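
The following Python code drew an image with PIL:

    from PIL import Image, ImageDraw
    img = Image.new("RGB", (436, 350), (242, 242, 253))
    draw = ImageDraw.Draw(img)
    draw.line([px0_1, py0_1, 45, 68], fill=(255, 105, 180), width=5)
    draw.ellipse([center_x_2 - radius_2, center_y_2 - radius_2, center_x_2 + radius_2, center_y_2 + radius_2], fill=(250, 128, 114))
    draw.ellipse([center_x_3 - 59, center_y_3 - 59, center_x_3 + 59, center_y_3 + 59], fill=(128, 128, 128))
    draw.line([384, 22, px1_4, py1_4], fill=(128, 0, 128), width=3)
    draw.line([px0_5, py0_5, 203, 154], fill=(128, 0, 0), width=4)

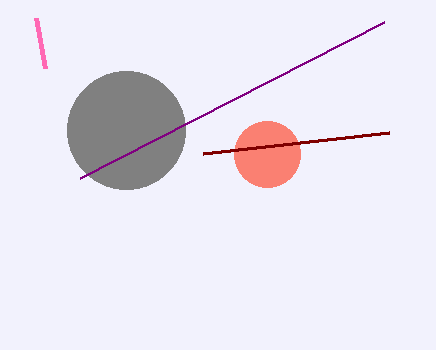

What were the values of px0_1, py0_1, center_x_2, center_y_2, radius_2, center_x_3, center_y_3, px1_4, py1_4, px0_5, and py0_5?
px0_1 = 36, py0_1 = 18, center_x_2 = 267, center_y_2 = 154, radius_2 = 33, center_x_3 = 126, center_y_3 = 130, px1_4 = 80, py1_4 = 178, px0_5 = 389, py0_5 = 133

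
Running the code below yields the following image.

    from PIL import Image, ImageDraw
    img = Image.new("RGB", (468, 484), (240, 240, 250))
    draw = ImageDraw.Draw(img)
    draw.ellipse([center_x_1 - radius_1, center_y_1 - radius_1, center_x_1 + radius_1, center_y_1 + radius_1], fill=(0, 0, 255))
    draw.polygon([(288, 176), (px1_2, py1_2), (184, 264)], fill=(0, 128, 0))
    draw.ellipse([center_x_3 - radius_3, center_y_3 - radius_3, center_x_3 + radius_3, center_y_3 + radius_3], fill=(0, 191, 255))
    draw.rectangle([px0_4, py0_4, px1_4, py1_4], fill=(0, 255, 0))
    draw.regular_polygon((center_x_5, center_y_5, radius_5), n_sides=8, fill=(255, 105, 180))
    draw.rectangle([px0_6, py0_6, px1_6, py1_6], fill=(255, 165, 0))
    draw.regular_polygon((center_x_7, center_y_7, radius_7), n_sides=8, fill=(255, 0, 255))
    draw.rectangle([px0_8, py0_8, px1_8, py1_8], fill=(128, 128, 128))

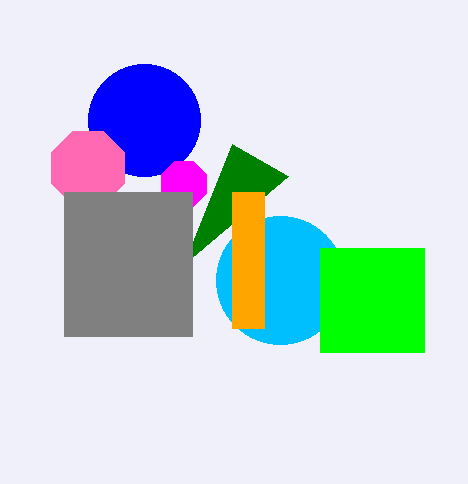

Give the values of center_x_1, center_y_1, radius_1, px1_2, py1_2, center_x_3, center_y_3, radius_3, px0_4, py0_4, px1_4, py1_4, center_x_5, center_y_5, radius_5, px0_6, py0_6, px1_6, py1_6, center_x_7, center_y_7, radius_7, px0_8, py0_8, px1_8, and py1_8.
center_x_1 = 144
center_y_1 = 120
radius_1 = 56
px1_2 = 232
py1_2 = 144
center_x_3 = 280
center_y_3 = 280
radius_3 = 64
px0_4 = 320
py0_4 = 248
px1_4 = 424
py1_4 = 352
center_x_5 = 88
center_y_5 = 168
radius_5 = 40
px0_6 = 232
py0_6 = 192
px1_6 = 264
py1_6 = 328
center_x_7 = 184
center_y_7 = 184
radius_7 = 24
px0_8 = 64
py0_8 = 192
px1_8 = 192
py1_8 = 336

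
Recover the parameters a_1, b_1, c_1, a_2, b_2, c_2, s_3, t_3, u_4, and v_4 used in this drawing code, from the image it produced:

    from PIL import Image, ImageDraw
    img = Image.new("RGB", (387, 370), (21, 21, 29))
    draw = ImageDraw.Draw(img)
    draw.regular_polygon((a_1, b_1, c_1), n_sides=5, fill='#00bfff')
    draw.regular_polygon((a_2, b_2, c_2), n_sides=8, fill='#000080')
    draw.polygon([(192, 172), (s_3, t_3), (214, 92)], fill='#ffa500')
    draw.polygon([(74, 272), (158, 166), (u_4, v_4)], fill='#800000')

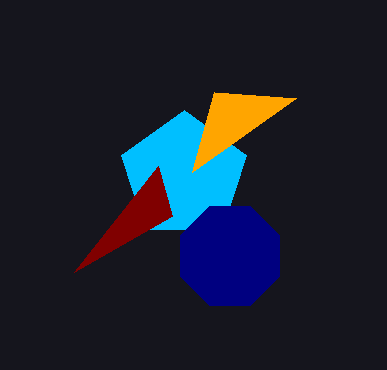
a_1 = 184
b_1 = 176
c_1 = 66
a_2 = 230
b_2 = 256
c_2 = 54
s_3 = 296
t_3 = 98
u_4 = 172
v_4 = 216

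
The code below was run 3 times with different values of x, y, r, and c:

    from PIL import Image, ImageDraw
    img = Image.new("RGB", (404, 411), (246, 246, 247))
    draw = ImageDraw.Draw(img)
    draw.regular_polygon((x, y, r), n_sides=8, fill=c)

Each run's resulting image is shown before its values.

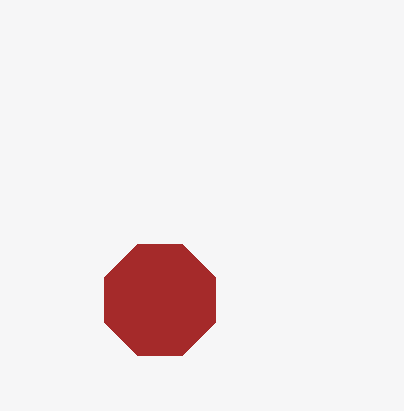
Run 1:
x = 160, y = 300, r = 60, c = 'brown'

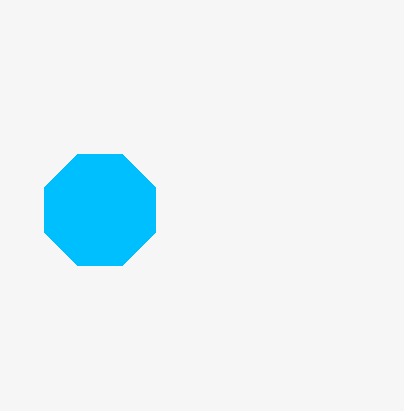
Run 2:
x = 100
y = 210
r = 60
c = 'deepskyblue'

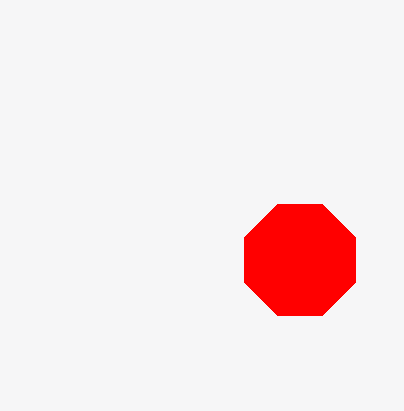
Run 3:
x = 300; y = 260; r = 60; c = 'red'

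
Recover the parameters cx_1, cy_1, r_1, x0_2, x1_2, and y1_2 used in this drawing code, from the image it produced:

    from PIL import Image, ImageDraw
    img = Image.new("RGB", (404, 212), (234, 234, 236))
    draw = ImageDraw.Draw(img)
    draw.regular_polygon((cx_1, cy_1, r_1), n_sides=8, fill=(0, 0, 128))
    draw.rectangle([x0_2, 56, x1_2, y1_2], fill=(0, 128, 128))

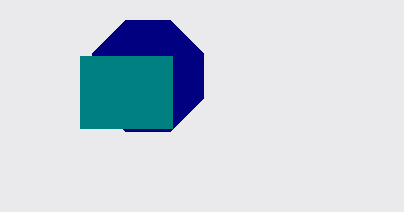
cx_1 = 148, cy_1 = 76, r_1 = 60, x0_2 = 80, x1_2 = 172, y1_2 = 128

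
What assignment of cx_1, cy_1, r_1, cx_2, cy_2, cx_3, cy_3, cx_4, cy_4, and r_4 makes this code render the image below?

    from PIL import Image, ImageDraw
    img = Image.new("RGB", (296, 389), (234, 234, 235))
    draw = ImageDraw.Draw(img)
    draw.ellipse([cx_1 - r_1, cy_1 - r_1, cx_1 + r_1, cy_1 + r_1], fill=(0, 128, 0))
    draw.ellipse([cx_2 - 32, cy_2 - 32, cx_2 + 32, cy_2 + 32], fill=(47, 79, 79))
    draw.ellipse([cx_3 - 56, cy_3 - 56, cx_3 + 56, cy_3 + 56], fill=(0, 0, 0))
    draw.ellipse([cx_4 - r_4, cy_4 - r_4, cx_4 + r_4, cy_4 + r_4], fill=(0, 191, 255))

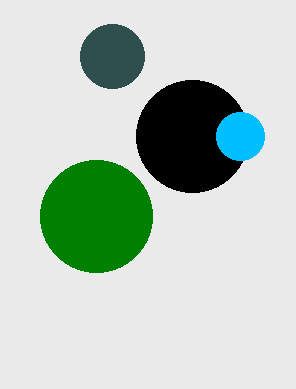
cx_1 = 96; cy_1 = 216; r_1 = 56; cx_2 = 112; cy_2 = 56; cx_3 = 192; cy_3 = 136; cx_4 = 240; cy_4 = 136; r_4 = 24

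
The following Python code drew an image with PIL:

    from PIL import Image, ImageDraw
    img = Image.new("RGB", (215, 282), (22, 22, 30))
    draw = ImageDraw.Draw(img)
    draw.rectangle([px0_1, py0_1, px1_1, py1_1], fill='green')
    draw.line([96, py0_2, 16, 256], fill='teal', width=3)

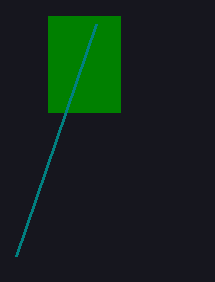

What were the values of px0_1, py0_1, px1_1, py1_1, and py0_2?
px0_1 = 48
py0_1 = 16
px1_1 = 120
py1_1 = 112
py0_2 = 24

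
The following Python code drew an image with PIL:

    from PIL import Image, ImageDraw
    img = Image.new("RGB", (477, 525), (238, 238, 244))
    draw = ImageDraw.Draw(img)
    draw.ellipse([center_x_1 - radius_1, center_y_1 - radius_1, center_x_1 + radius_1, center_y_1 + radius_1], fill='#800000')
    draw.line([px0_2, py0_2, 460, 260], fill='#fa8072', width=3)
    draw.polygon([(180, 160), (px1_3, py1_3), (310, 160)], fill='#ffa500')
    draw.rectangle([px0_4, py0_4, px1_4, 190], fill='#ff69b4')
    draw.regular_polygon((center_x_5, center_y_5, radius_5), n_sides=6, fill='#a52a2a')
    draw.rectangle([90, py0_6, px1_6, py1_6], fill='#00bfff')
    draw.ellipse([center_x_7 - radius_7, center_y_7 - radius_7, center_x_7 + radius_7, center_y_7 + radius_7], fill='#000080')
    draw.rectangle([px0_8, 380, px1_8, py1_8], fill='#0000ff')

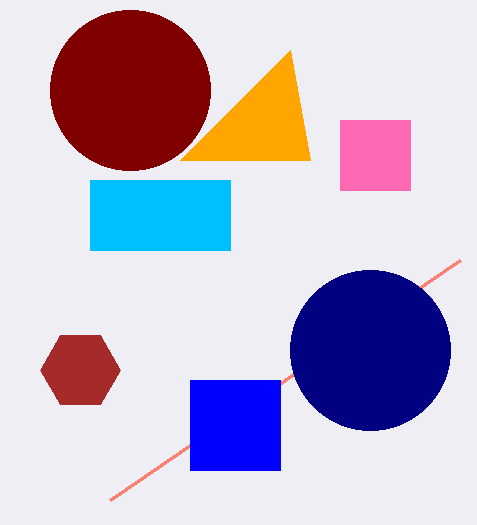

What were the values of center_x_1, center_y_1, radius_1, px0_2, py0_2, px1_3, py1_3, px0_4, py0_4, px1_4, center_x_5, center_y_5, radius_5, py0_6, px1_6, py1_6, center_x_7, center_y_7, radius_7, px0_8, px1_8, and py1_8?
center_x_1 = 130; center_y_1 = 90; radius_1 = 80; px0_2 = 110; py0_2 = 500; px1_3 = 290; py1_3 = 50; px0_4 = 340; py0_4 = 120; px1_4 = 410; center_x_5 = 80; center_y_5 = 370; radius_5 = 40; py0_6 = 180; px1_6 = 230; py1_6 = 250; center_x_7 = 370; center_y_7 = 350; radius_7 = 80; px0_8 = 190; px1_8 = 280; py1_8 = 470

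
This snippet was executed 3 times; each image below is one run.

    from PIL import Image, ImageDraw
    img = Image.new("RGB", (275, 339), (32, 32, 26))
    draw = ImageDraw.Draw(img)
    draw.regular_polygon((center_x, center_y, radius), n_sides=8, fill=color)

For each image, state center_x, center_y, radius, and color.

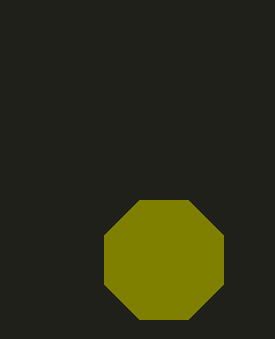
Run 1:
center_x = 164
center_y = 260
radius = 64
color = 'olive'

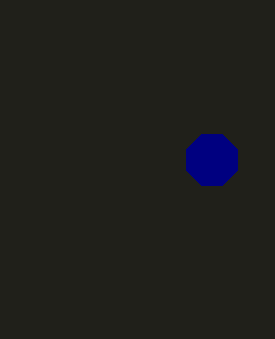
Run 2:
center_x = 212, center_y = 160, radius = 28, color = 'navy'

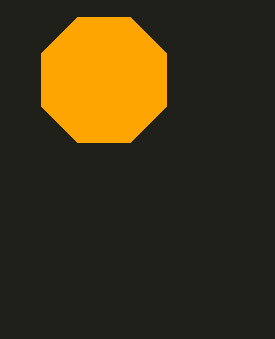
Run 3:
center_x = 104
center_y = 80
radius = 68
color = 'orange'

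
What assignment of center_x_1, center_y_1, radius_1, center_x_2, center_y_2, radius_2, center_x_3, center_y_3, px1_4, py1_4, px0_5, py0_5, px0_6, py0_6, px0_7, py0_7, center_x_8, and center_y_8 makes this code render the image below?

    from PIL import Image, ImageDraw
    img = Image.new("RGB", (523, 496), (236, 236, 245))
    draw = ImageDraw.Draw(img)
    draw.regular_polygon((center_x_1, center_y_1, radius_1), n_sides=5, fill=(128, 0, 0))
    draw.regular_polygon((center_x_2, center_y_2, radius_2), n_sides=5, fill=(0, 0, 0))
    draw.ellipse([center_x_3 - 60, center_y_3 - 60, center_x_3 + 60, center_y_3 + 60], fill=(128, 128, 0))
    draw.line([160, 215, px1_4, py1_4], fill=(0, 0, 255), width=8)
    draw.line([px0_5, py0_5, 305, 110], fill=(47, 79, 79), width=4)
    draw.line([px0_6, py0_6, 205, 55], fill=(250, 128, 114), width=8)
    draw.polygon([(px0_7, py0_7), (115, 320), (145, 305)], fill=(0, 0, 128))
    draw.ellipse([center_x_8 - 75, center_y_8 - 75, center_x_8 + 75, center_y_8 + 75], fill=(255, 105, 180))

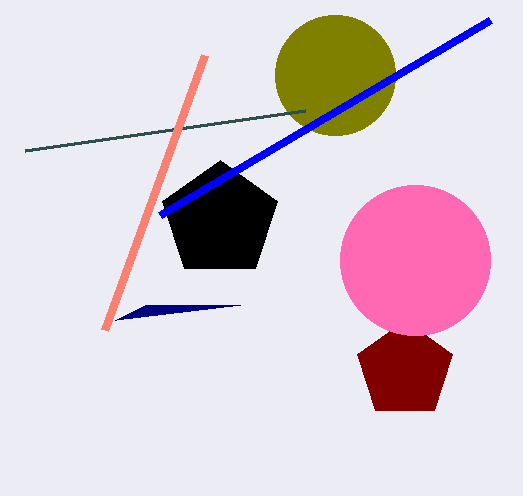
center_x_1 = 405; center_y_1 = 370; radius_1 = 50; center_x_2 = 220; center_y_2 = 220; radius_2 = 60; center_x_3 = 335; center_y_3 = 75; px1_4 = 490; py1_4 = 20; px0_5 = 25; py0_5 = 150; px0_6 = 105; py0_6 = 330; px0_7 = 240; py0_7 = 305; center_x_8 = 415; center_y_8 = 260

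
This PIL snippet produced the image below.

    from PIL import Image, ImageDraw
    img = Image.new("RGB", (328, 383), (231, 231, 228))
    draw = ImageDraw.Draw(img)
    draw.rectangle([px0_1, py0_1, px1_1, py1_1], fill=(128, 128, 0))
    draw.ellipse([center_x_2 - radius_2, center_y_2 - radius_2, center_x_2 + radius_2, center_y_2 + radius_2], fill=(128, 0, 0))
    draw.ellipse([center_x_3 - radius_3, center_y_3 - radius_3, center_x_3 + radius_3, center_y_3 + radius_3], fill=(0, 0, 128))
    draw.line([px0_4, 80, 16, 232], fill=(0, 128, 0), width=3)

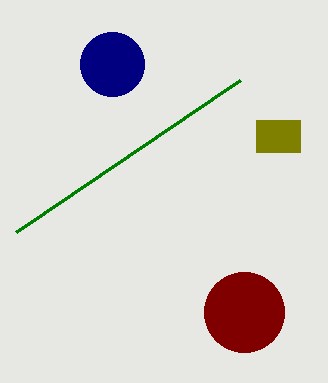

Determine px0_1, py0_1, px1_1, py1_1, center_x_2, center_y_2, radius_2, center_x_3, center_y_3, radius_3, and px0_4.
px0_1 = 256, py0_1 = 120, px1_1 = 300, py1_1 = 152, center_x_2 = 244, center_y_2 = 312, radius_2 = 40, center_x_3 = 112, center_y_3 = 64, radius_3 = 32, px0_4 = 240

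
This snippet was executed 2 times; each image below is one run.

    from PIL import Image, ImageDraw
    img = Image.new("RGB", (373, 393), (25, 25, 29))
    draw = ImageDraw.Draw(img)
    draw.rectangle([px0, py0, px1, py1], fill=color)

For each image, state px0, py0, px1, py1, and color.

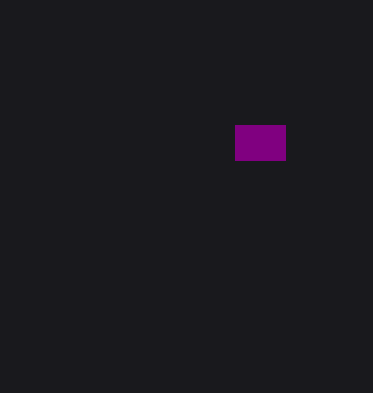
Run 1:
px0 = 235
py0 = 125
px1 = 285
py1 = 160
color = 'purple'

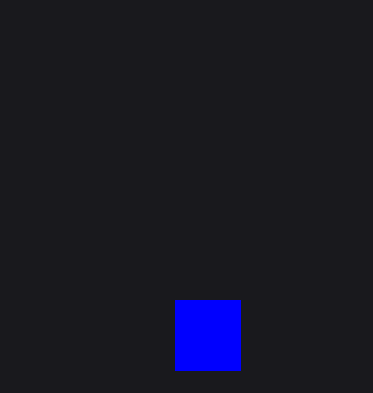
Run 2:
px0 = 175; py0 = 300; px1 = 240; py1 = 370; color = 'blue'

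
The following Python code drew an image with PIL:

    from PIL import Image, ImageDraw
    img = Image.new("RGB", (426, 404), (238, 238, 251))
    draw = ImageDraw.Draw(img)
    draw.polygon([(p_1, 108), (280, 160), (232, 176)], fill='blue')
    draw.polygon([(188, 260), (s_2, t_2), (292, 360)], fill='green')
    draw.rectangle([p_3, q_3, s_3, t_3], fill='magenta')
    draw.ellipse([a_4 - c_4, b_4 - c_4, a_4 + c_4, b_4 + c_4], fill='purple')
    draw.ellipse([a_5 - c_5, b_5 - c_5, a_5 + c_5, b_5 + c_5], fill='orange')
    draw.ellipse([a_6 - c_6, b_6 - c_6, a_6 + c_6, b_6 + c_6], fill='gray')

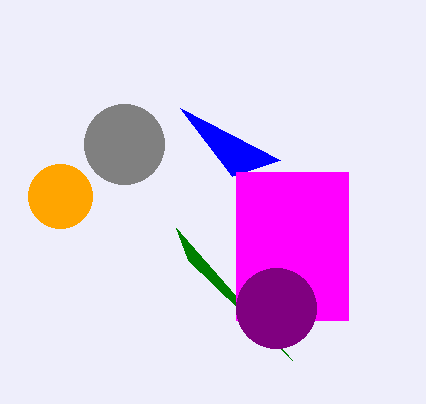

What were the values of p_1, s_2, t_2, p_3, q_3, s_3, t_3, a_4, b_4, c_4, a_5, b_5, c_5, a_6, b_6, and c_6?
p_1 = 180, s_2 = 176, t_2 = 228, p_3 = 236, q_3 = 172, s_3 = 348, t_3 = 320, a_4 = 276, b_4 = 308, c_4 = 40, a_5 = 60, b_5 = 196, c_5 = 32, a_6 = 124, b_6 = 144, c_6 = 40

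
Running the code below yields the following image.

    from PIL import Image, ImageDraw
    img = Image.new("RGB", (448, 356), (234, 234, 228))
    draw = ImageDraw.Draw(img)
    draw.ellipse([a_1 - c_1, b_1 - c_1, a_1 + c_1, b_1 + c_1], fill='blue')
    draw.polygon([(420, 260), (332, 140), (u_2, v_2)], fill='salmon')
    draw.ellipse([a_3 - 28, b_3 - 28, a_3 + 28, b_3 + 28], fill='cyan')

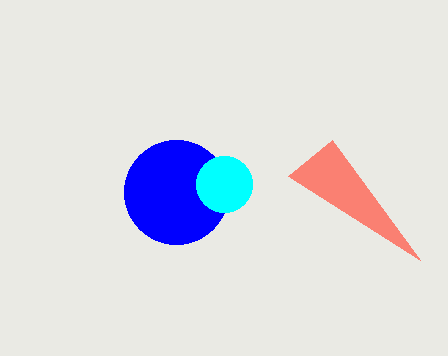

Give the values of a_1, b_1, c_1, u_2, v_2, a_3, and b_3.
a_1 = 176; b_1 = 192; c_1 = 52; u_2 = 288; v_2 = 176; a_3 = 224; b_3 = 184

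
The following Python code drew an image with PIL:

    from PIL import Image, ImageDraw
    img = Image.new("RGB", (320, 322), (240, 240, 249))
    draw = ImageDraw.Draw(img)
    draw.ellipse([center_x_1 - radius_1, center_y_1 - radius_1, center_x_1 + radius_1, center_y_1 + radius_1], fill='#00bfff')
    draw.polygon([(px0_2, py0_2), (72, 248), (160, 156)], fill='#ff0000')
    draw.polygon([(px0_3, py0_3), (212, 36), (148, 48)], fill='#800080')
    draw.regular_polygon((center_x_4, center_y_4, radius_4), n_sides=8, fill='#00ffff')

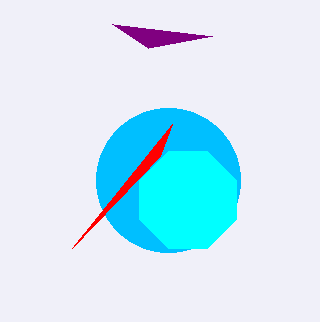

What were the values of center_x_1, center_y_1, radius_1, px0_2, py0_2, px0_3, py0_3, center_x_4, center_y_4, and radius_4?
center_x_1 = 168, center_y_1 = 180, radius_1 = 72, px0_2 = 172, py0_2 = 124, px0_3 = 112, py0_3 = 24, center_x_4 = 188, center_y_4 = 200, radius_4 = 52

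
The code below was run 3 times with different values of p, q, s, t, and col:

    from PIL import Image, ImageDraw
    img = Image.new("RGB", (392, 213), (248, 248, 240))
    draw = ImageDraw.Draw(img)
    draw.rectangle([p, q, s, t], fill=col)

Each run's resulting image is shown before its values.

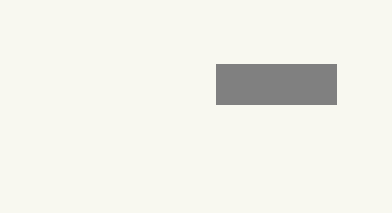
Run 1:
p = 216
q = 64
s = 336
t = 104
col = 'gray'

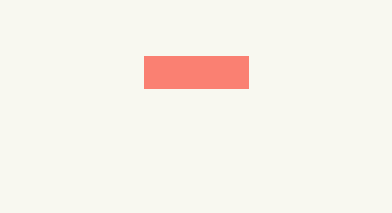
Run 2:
p = 144, q = 56, s = 248, t = 88, col = 'salmon'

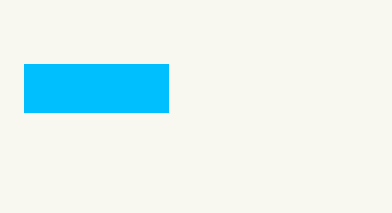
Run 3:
p = 24, q = 64, s = 168, t = 112, col = 'deepskyblue'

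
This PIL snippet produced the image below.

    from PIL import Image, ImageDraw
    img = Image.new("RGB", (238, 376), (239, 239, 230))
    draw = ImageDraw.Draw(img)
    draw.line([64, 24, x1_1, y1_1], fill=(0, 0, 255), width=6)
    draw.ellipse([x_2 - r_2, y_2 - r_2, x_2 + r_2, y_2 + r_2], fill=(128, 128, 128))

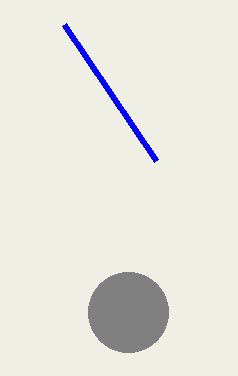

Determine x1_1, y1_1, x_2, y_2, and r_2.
x1_1 = 156, y1_1 = 160, x_2 = 128, y_2 = 312, r_2 = 40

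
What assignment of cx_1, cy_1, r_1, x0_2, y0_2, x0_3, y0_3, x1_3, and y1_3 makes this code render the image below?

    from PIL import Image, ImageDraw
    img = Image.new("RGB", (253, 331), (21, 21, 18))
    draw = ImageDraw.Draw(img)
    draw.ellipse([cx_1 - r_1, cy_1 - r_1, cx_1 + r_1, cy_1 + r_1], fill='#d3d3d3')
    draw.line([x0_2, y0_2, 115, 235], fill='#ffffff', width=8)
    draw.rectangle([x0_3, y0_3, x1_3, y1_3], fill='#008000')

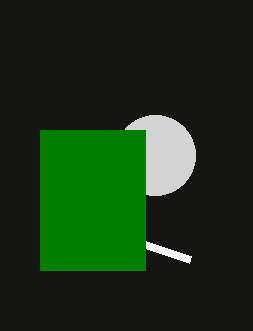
cx_1 = 155, cy_1 = 155, r_1 = 40, x0_2 = 190, y0_2 = 260, x0_3 = 40, y0_3 = 130, x1_3 = 145, y1_3 = 270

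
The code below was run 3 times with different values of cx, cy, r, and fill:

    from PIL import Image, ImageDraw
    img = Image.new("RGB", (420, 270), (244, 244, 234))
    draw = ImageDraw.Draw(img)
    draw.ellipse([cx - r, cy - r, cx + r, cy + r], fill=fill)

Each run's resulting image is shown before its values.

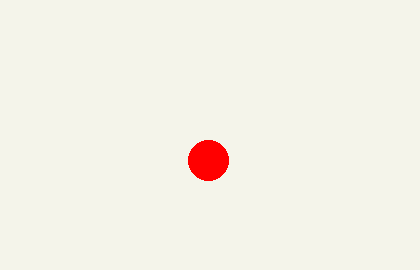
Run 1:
cx = 208; cy = 160; r = 20; fill = 'red'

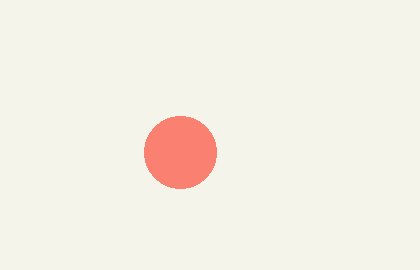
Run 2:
cx = 180, cy = 152, r = 36, fill = 'salmon'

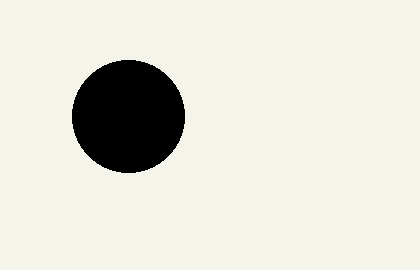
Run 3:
cx = 128, cy = 116, r = 56, fill = 'black'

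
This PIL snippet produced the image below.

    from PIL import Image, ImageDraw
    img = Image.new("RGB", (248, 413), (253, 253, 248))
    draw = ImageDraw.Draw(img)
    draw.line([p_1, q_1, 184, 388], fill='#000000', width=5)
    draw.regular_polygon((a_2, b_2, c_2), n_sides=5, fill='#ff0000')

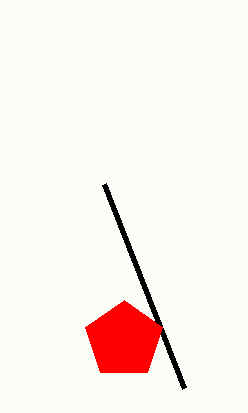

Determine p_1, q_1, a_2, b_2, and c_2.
p_1 = 104, q_1 = 184, a_2 = 124, b_2 = 340, c_2 = 40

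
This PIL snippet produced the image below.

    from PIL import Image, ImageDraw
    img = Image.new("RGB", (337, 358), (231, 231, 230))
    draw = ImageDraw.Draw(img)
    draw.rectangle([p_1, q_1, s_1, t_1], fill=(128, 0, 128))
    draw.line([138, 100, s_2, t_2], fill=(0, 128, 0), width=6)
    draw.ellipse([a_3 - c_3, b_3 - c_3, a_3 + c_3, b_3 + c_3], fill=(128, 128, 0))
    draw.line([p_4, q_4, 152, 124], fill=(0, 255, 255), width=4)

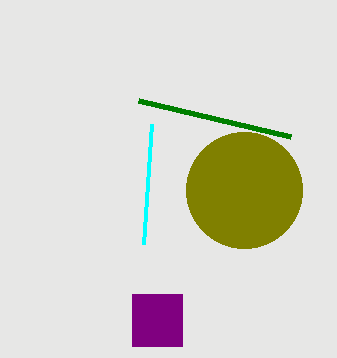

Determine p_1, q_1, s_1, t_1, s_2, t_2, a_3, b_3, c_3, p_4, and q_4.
p_1 = 132, q_1 = 294, s_1 = 182, t_1 = 346, s_2 = 290, t_2 = 136, a_3 = 244, b_3 = 190, c_3 = 58, p_4 = 144, q_4 = 244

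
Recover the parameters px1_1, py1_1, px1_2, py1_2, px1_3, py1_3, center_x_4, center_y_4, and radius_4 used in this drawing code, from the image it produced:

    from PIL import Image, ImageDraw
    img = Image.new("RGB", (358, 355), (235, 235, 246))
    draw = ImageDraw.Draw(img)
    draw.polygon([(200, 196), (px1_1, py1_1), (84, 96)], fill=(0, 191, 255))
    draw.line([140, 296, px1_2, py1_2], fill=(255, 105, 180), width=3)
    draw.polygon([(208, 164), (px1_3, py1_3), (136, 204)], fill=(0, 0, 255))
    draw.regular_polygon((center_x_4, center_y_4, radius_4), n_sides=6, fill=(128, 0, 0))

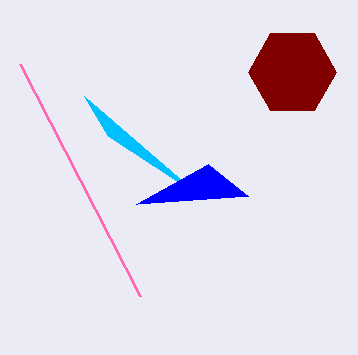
px1_1 = 108
py1_1 = 136
px1_2 = 20
py1_2 = 64
px1_3 = 248
py1_3 = 196
center_x_4 = 292
center_y_4 = 72
radius_4 = 44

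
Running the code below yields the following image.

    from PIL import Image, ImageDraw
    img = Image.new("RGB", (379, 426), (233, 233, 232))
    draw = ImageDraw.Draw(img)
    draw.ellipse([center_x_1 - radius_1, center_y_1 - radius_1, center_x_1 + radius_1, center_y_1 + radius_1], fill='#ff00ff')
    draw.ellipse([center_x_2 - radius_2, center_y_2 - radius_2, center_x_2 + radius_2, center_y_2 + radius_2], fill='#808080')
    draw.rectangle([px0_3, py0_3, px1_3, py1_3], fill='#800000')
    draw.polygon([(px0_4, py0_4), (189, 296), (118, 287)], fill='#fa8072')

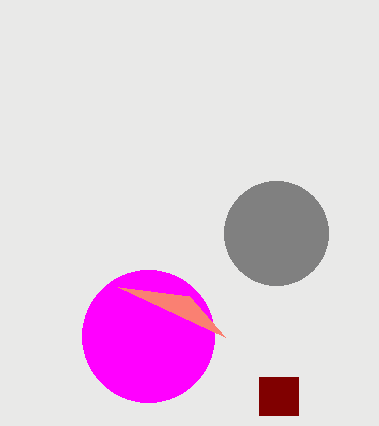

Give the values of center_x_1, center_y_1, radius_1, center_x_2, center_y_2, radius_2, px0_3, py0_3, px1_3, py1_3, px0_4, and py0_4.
center_x_1 = 148, center_y_1 = 336, radius_1 = 66, center_x_2 = 276, center_y_2 = 233, radius_2 = 52, px0_3 = 259, py0_3 = 377, px1_3 = 298, py1_3 = 415, px0_4 = 225, py0_4 = 337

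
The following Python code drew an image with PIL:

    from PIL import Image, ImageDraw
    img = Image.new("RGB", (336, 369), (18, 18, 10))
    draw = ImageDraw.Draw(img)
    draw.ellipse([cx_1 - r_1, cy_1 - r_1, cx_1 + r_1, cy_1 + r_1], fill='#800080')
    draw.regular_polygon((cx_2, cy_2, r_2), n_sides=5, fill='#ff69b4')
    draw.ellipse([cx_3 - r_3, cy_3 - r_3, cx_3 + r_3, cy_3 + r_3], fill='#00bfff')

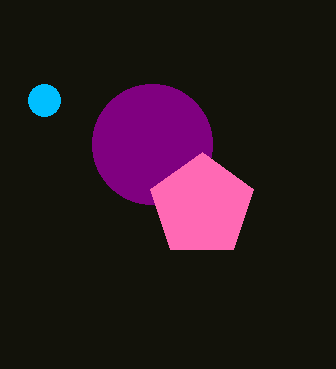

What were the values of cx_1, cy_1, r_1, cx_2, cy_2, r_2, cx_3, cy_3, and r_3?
cx_1 = 152, cy_1 = 144, r_1 = 60, cx_2 = 202, cy_2 = 206, r_2 = 54, cx_3 = 44, cy_3 = 100, r_3 = 16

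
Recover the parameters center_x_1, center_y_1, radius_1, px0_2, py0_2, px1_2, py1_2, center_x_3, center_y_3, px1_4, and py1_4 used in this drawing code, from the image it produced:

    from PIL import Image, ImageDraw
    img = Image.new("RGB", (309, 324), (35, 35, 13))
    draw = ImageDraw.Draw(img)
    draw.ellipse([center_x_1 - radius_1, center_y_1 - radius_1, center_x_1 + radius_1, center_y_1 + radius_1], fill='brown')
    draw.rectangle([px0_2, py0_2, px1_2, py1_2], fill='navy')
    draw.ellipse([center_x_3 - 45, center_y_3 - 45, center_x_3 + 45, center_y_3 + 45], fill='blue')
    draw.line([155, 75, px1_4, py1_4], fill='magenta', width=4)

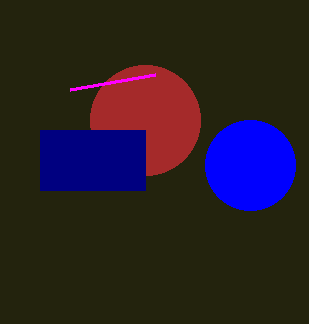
center_x_1 = 145; center_y_1 = 120; radius_1 = 55; px0_2 = 40; py0_2 = 130; px1_2 = 145; py1_2 = 190; center_x_3 = 250; center_y_3 = 165; px1_4 = 70; py1_4 = 90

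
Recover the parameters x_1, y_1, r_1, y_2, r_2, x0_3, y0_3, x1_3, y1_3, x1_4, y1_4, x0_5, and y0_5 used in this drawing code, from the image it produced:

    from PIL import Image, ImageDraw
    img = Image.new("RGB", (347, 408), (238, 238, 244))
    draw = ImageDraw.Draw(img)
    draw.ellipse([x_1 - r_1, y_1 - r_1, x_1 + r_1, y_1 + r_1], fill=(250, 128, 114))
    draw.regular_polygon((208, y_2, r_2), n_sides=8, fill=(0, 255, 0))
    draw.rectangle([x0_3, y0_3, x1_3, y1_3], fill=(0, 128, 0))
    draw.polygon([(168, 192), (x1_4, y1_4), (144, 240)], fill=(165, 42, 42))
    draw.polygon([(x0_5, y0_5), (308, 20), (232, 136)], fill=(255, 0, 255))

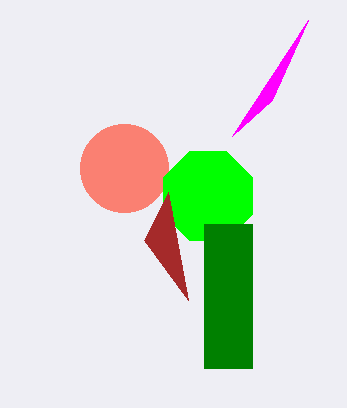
x_1 = 124
y_1 = 168
r_1 = 44
y_2 = 196
r_2 = 48
x0_3 = 204
y0_3 = 224
x1_3 = 252
y1_3 = 368
x1_4 = 188
y1_4 = 300
x0_5 = 272
y0_5 = 100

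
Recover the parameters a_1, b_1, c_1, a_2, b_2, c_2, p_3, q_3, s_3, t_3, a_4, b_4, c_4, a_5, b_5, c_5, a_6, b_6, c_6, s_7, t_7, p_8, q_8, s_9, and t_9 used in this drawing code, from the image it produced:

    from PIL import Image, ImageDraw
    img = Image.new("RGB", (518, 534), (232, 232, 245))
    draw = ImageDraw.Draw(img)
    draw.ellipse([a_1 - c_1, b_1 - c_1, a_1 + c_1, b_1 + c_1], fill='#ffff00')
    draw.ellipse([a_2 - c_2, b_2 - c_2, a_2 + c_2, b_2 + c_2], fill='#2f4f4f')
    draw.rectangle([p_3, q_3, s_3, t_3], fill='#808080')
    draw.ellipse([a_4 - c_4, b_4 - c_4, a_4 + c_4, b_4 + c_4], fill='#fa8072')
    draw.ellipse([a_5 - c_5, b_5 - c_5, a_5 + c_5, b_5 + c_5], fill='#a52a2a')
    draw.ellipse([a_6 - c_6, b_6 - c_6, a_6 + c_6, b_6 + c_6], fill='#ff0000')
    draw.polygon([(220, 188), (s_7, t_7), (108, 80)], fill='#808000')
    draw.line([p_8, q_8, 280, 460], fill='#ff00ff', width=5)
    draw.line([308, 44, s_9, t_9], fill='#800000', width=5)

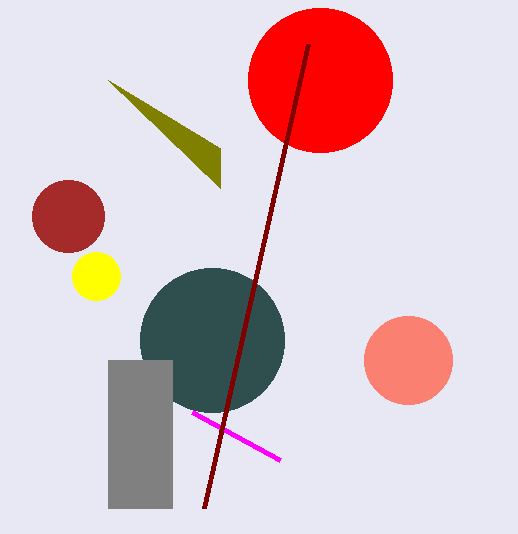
a_1 = 96; b_1 = 276; c_1 = 24; a_2 = 212; b_2 = 340; c_2 = 72; p_3 = 108; q_3 = 360; s_3 = 172; t_3 = 508; a_4 = 408; b_4 = 360; c_4 = 44; a_5 = 68; b_5 = 216; c_5 = 36; a_6 = 320; b_6 = 80; c_6 = 72; s_7 = 220; t_7 = 148; p_8 = 192; q_8 = 412; s_9 = 204; t_9 = 508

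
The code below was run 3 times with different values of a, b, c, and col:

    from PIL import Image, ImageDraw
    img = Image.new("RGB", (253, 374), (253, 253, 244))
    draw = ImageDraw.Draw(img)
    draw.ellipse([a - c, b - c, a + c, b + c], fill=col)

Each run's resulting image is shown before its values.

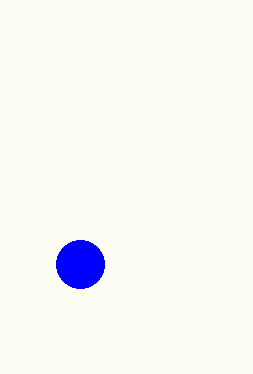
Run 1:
a = 80; b = 264; c = 24; col = 'blue'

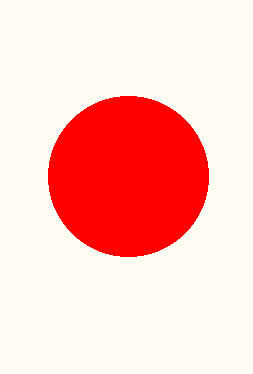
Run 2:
a = 128; b = 176; c = 80; col = 'red'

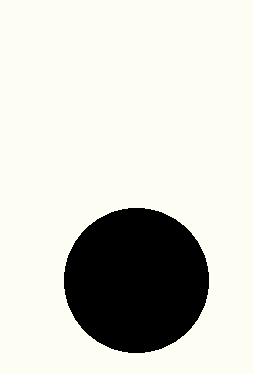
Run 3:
a = 136
b = 280
c = 72
col = 'black'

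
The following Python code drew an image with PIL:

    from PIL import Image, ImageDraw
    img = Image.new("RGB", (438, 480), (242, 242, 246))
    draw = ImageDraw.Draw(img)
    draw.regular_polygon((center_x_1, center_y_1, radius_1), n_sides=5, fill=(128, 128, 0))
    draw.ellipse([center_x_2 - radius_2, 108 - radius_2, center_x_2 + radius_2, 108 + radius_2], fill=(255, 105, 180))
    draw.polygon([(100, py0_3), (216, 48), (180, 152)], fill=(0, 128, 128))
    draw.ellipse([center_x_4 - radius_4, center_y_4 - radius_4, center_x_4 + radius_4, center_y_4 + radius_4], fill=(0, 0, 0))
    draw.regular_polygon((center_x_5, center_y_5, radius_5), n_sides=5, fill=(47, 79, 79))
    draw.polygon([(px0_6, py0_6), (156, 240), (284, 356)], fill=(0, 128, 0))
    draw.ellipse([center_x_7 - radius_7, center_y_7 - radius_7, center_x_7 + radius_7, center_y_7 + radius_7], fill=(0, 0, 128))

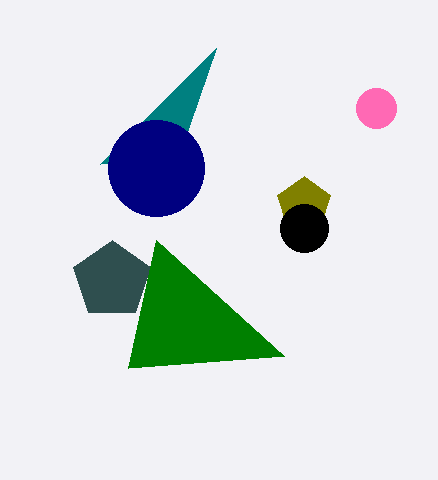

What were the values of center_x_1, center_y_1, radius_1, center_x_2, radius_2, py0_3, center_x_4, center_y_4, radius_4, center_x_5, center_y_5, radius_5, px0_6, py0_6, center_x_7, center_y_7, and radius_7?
center_x_1 = 304; center_y_1 = 204; radius_1 = 28; center_x_2 = 376; radius_2 = 20; py0_3 = 164; center_x_4 = 304; center_y_4 = 228; radius_4 = 24; center_x_5 = 112; center_y_5 = 280; radius_5 = 40; px0_6 = 128; py0_6 = 368; center_x_7 = 156; center_y_7 = 168; radius_7 = 48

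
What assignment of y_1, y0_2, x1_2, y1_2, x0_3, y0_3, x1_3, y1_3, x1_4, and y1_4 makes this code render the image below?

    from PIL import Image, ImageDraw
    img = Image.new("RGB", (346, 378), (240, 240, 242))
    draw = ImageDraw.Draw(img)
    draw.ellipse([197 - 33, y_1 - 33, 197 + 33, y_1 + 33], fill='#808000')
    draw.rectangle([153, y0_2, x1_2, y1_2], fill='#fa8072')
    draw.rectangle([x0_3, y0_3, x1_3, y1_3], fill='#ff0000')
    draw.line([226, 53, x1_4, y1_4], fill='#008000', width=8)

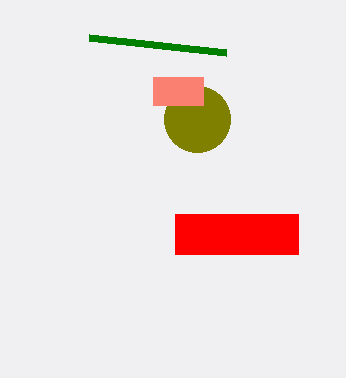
y_1 = 119; y0_2 = 77; x1_2 = 203; y1_2 = 105; x0_3 = 175; y0_3 = 214; x1_3 = 298; y1_3 = 254; x1_4 = 89; y1_4 = 38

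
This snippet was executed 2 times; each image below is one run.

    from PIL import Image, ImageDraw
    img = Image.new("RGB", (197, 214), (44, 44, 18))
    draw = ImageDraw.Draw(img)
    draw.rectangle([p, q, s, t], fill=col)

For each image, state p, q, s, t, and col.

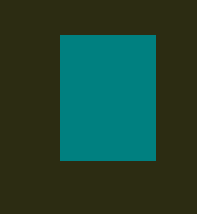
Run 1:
p = 60; q = 35; s = 155; t = 160; col = 'teal'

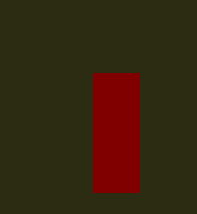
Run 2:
p = 93, q = 73, s = 139, t = 192, col = 'maroon'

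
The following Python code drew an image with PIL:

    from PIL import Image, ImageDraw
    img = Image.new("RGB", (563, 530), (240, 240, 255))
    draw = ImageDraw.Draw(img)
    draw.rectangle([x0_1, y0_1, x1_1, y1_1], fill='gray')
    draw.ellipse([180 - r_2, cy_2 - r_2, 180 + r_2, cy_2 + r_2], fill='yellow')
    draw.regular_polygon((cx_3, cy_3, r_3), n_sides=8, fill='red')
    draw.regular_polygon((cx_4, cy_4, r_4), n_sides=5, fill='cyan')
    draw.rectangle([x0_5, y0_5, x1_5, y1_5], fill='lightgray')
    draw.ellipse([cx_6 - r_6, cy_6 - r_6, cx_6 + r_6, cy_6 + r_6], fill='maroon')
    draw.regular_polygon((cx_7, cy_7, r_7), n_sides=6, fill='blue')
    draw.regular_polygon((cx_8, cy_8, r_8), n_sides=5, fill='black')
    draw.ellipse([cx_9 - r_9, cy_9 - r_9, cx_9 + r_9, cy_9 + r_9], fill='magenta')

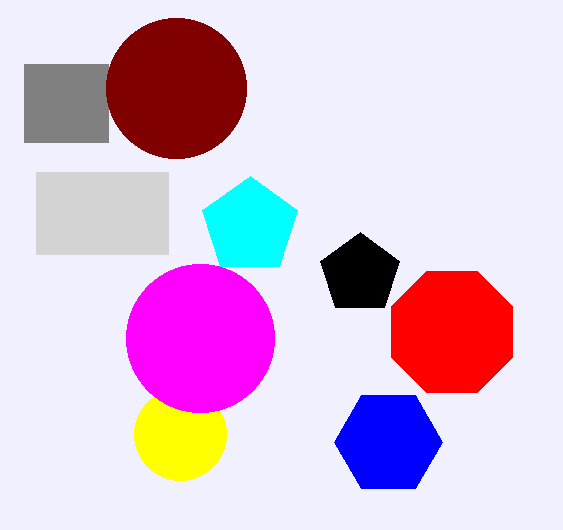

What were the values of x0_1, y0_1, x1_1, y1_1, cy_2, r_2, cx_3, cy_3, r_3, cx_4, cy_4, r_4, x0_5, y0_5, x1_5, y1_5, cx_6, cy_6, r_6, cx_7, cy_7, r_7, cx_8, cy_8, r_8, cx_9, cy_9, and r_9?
x0_1 = 24
y0_1 = 64
x1_1 = 108
y1_1 = 142
cy_2 = 434
r_2 = 46
cx_3 = 452
cy_3 = 332
r_3 = 66
cx_4 = 250
cy_4 = 226
r_4 = 50
x0_5 = 36
y0_5 = 172
x1_5 = 168
y1_5 = 254
cx_6 = 176
cy_6 = 88
r_6 = 70
cx_7 = 388
cy_7 = 442
r_7 = 54
cx_8 = 360
cy_8 = 274
r_8 = 42
cx_9 = 200
cy_9 = 338
r_9 = 74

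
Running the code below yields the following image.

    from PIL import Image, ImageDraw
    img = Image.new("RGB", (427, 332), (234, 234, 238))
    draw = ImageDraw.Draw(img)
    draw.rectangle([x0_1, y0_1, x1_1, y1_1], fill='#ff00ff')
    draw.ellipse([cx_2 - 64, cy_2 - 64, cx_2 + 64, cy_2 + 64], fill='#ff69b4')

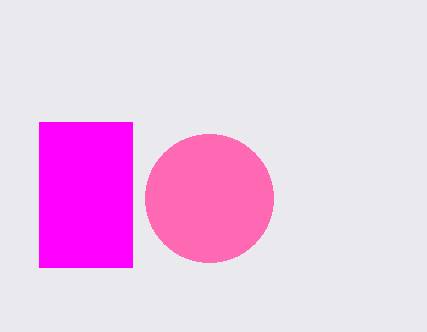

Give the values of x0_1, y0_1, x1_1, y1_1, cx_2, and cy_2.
x0_1 = 39; y0_1 = 122; x1_1 = 132; y1_1 = 267; cx_2 = 209; cy_2 = 198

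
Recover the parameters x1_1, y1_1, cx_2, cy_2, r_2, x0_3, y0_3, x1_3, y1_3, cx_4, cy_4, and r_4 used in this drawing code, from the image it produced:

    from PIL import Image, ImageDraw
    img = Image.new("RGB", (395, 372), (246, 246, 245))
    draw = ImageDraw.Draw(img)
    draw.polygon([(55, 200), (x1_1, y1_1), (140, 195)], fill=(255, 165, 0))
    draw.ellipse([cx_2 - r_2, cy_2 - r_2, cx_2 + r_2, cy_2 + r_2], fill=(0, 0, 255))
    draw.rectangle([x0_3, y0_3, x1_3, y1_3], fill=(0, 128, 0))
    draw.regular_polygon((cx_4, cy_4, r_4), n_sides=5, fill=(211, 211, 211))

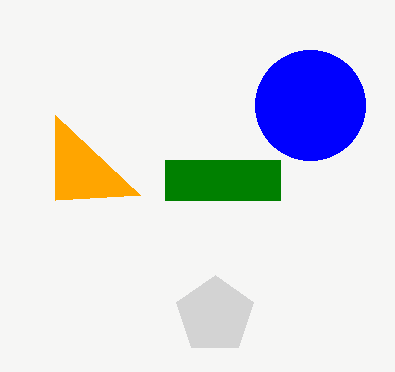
x1_1 = 55; y1_1 = 115; cx_2 = 310; cy_2 = 105; r_2 = 55; x0_3 = 165; y0_3 = 160; x1_3 = 280; y1_3 = 200; cx_4 = 215; cy_4 = 315; r_4 = 40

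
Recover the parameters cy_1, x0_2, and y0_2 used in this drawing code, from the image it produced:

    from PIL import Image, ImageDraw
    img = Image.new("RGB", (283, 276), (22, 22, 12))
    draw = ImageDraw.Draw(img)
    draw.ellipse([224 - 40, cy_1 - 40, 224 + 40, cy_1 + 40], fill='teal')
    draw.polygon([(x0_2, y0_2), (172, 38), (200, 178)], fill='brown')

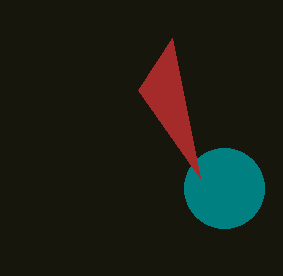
cy_1 = 188, x0_2 = 138, y0_2 = 90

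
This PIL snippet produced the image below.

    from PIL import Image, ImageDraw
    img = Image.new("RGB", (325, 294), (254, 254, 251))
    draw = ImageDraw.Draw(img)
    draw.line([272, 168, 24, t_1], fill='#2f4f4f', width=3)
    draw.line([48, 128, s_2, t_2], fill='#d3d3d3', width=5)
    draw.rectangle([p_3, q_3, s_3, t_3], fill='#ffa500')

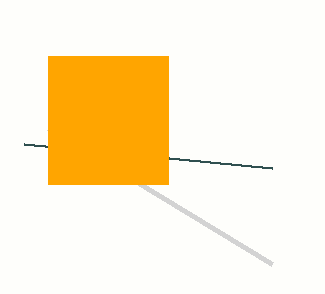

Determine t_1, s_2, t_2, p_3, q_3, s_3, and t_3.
t_1 = 144; s_2 = 272; t_2 = 264; p_3 = 48; q_3 = 56; s_3 = 168; t_3 = 184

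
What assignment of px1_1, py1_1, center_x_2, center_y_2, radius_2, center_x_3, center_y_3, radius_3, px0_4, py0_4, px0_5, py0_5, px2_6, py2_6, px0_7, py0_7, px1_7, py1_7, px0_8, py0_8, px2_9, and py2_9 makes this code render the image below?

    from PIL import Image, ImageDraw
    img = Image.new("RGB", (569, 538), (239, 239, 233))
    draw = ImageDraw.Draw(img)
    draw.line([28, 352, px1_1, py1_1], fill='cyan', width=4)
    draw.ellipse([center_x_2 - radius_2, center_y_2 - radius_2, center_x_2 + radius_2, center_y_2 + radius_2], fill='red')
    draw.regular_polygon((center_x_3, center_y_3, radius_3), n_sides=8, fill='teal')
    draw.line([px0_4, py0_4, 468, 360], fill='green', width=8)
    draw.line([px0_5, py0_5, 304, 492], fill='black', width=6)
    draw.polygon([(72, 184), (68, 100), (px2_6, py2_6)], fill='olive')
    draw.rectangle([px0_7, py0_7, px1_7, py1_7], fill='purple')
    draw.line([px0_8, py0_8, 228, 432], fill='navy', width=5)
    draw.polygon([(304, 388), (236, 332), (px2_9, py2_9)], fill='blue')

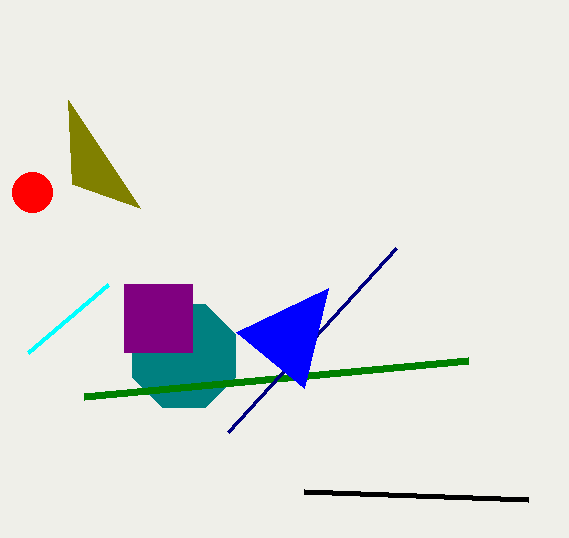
px1_1 = 108, py1_1 = 284, center_x_2 = 32, center_y_2 = 192, radius_2 = 20, center_x_3 = 184, center_y_3 = 356, radius_3 = 56, px0_4 = 84, py0_4 = 396, px0_5 = 528, py0_5 = 500, px2_6 = 140, py2_6 = 208, px0_7 = 124, py0_7 = 284, px1_7 = 192, py1_7 = 352, px0_8 = 396, py0_8 = 248, px2_9 = 328, py2_9 = 288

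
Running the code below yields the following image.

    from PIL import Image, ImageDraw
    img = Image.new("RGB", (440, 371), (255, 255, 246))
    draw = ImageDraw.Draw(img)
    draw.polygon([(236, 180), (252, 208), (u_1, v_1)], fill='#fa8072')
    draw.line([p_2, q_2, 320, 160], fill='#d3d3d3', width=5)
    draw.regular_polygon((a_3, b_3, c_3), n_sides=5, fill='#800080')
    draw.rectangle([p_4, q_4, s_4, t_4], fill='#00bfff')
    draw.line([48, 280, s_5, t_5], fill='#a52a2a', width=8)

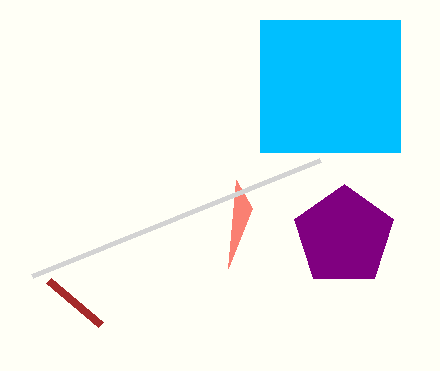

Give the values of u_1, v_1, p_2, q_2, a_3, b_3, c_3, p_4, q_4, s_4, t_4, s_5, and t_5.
u_1 = 228
v_1 = 268
p_2 = 32
q_2 = 276
a_3 = 344
b_3 = 236
c_3 = 52
p_4 = 260
q_4 = 20
s_4 = 400
t_4 = 152
s_5 = 100
t_5 = 324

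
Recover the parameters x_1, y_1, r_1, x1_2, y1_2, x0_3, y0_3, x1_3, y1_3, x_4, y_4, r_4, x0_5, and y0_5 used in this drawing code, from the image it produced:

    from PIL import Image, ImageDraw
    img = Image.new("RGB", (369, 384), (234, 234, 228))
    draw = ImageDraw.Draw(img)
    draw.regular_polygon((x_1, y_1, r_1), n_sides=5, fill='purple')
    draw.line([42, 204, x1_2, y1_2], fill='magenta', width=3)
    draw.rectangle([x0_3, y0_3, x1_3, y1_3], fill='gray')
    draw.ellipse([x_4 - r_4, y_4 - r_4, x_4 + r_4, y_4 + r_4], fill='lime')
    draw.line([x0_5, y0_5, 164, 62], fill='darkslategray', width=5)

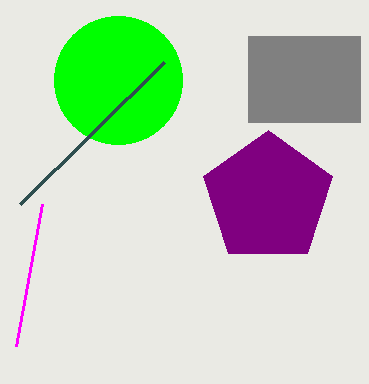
x_1 = 268; y_1 = 198; r_1 = 68; x1_2 = 16; y1_2 = 346; x0_3 = 248; y0_3 = 36; x1_3 = 360; y1_3 = 122; x_4 = 118; y_4 = 80; r_4 = 64; x0_5 = 20; y0_5 = 204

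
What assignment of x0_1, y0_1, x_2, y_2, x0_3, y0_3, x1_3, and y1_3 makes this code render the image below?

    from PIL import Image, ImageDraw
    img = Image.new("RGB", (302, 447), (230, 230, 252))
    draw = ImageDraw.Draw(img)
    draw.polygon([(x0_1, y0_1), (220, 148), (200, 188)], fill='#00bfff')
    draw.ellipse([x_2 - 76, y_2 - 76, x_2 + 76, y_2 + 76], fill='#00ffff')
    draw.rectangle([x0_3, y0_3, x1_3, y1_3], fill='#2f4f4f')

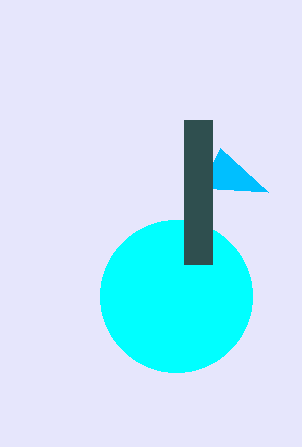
x0_1 = 268
y0_1 = 192
x_2 = 176
y_2 = 296
x0_3 = 184
y0_3 = 120
x1_3 = 212
y1_3 = 264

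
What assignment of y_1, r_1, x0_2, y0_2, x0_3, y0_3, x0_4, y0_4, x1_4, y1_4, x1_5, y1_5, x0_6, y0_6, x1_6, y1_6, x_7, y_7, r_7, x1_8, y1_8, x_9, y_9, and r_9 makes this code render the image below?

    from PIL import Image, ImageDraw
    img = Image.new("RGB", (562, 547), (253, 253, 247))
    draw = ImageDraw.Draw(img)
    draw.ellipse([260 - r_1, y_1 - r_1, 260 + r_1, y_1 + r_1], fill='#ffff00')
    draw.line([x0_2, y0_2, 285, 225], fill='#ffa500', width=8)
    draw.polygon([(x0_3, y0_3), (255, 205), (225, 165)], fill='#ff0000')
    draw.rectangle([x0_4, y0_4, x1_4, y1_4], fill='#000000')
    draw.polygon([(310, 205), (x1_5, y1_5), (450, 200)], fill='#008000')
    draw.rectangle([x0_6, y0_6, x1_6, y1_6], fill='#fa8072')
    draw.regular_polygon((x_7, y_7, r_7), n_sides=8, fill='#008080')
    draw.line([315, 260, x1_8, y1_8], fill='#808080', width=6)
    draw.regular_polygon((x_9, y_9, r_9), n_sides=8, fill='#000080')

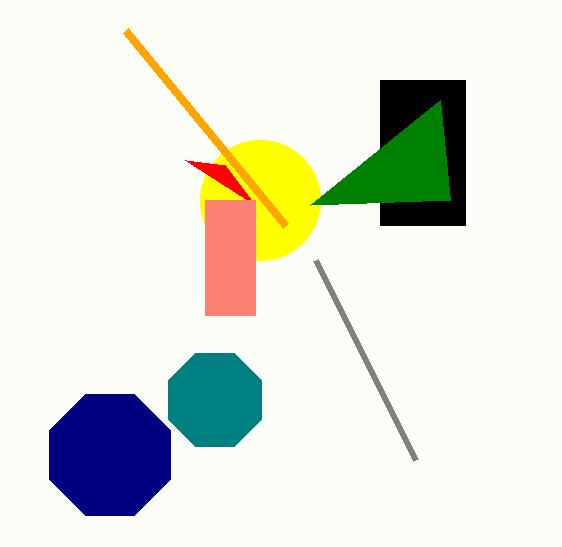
y_1 = 200
r_1 = 60
x0_2 = 125
y0_2 = 30
x0_3 = 185
y0_3 = 160
x0_4 = 380
y0_4 = 80
x1_4 = 465
y1_4 = 225
x1_5 = 440
y1_5 = 100
x0_6 = 205
y0_6 = 200
x1_6 = 255
y1_6 = 315
x_7 = 215
y_7 = 400
r_7 = 50
x1_8 = 415
y1_8 = 460
x_9 = 110
y_9 = 455
r_9 = 65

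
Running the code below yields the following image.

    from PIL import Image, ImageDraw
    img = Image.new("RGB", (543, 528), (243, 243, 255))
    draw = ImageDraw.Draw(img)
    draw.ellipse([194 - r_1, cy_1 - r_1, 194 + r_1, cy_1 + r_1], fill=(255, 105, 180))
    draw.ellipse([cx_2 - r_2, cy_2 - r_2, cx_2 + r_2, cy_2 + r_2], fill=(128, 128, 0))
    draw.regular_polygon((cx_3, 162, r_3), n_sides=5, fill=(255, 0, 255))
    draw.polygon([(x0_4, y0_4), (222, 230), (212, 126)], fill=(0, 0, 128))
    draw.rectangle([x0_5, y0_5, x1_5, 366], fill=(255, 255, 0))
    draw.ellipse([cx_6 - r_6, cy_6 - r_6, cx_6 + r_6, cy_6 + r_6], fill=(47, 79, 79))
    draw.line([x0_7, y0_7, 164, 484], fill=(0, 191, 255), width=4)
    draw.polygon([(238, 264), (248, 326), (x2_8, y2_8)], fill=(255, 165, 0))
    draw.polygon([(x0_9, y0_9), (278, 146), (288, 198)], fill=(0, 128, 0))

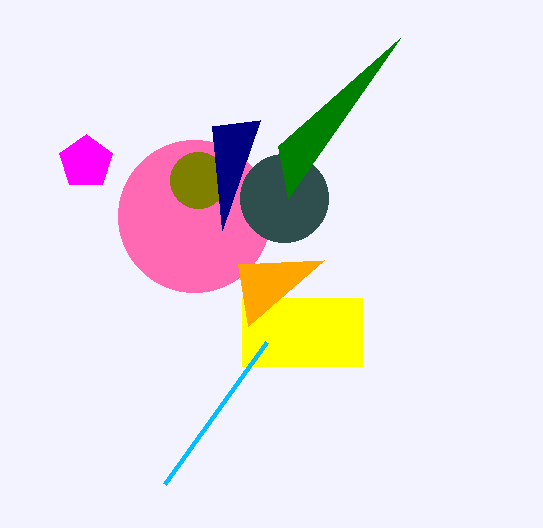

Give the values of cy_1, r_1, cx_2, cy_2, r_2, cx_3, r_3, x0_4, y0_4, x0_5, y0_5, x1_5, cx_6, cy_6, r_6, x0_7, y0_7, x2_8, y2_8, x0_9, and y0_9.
cy_1 = 216
r_1 = 76
cx_2 = 198
cy_2 = 180
r_2 = 28
cx_3 = 86
r_3 = 28
x0_4 = 260
y0_4 = 120
x0_5 = 242
y0_5 = 298
x1_5 = 362
cx_6 = 284
cy_6 = 198
r_6 = 44
x0_7 = 266
y0_7 = 342
x2_8 = 324
y2_8 = 260
x0_9 = 400
y0_9 = 38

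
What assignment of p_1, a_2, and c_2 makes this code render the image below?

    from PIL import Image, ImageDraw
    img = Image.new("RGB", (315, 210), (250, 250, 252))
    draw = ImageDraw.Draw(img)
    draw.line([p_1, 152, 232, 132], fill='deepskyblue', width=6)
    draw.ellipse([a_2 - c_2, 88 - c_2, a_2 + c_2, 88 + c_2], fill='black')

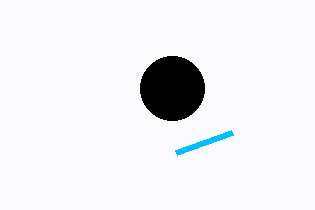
p_1 = 176, a_2 = 172, c_2 = 32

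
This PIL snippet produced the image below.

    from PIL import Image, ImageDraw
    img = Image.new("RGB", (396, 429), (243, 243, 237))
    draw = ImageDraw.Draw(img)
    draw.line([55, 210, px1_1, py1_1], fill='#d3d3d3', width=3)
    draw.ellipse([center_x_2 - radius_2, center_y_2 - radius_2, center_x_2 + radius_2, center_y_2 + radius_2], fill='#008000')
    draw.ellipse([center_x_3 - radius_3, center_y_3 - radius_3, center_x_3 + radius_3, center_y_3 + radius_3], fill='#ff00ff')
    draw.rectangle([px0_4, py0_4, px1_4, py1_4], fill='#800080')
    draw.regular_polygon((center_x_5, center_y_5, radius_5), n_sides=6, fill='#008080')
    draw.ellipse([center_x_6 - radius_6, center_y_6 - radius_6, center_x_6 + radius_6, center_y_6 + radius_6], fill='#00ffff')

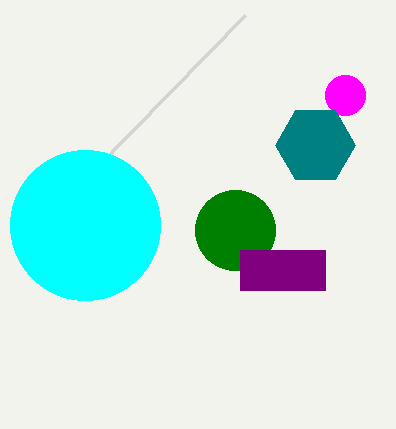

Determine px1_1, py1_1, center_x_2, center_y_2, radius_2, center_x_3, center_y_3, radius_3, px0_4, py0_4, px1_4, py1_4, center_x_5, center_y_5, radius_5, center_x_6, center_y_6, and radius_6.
px1_1 = 245; py1_1 = 15; center_x_2 = 235; center_y_2 = 230; radius_2 = 40; center_x_3 = 345; center_y_3 = 95; radius_3 = 20; px0_4 = 240; py0_4 = 250; px1_4 = 325; py1_4 = 290; center_x_5 = 315; center_y_5 = 145; radius_5 = 40; center_x_6 = 85; center_y_6 = 225; radius_6 = 75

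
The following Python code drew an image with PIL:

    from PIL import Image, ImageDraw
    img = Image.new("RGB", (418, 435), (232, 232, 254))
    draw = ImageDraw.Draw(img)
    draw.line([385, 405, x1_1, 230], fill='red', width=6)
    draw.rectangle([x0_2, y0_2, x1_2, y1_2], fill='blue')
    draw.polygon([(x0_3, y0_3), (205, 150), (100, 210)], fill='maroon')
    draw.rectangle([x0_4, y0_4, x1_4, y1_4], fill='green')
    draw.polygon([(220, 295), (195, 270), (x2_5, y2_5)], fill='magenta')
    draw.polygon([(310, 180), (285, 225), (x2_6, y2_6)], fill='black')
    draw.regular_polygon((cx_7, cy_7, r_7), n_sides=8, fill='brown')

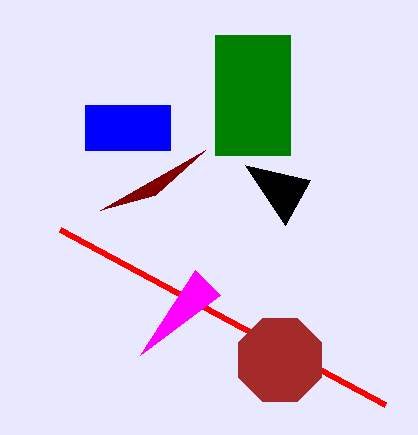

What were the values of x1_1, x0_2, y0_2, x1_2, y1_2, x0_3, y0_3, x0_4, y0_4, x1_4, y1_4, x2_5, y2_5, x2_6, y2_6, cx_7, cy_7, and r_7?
x1_1 = 60; x0_2 = 85; y0_2 = 105; x1_2 = 170; y1_2 = 150; x0_3 = 155; y0_3 = 195; x0_4 = 215; y0_4 = 35; x1_4 = 290; y1_4 = 155; x2_5 = 140; y2_5 = 355; x2_6 = 245; y2_6 = 165; cx_7 = 280; cy_7 = 360; r_7 = 45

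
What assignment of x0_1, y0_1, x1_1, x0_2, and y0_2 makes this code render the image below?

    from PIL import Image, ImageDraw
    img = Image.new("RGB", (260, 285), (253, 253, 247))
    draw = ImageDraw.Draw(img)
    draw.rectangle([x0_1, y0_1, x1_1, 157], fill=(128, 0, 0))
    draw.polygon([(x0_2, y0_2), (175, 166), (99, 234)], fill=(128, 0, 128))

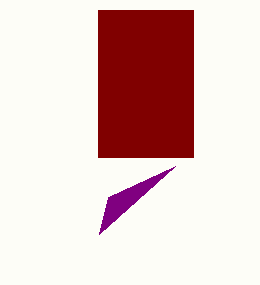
x0_1 = 98; y0_1 = 10; x1_1 = 193; x0_2 = 108; y0_2 = 197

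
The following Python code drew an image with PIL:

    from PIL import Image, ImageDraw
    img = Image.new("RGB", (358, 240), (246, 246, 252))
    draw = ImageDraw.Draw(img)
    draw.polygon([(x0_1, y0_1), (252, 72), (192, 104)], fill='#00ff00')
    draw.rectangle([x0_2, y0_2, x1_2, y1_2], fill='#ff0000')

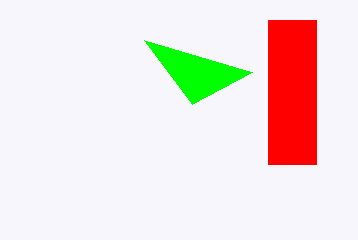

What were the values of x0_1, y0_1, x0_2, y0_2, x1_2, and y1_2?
x0_1 = 144
y0_1 = 40
x0_2 = 268
y0_2 = 20
x1_2 = 316
y1_2 = 164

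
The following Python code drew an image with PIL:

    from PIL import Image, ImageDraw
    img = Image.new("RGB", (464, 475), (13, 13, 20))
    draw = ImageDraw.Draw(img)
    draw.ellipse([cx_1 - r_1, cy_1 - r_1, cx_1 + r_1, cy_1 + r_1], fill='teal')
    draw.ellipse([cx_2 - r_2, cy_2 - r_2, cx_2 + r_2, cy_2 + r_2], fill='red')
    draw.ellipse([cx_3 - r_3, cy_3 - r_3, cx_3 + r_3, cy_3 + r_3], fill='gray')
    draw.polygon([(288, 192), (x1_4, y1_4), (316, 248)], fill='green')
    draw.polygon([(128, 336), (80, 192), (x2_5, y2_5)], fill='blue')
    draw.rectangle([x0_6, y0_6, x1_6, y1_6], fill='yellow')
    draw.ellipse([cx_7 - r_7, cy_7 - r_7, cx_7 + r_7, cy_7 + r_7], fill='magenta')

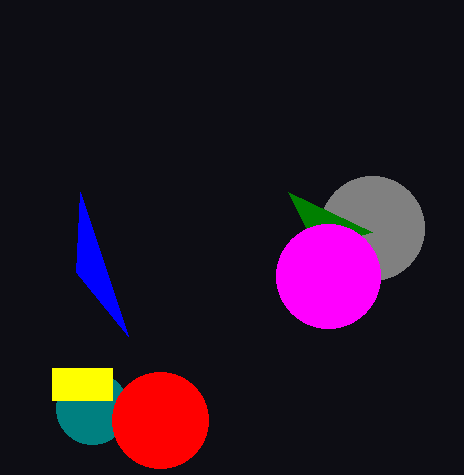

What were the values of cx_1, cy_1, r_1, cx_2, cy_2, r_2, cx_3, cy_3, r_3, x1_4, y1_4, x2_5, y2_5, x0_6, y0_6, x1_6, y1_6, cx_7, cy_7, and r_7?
cx_1 = 92, cy_1 = 408, r_1 = 36, cx_2 = 160, cy_2 = 420, r_2 = 48, cx_3 = 372, cy_3 = 228, r_3 = 52, x1_4 = 372, y1_4 = 232, x2_5 = 76, y2_5 = 272, x0_6 = 52, y0_6 = 368, x1_6 = 112, y1_6 = 400, cx_7 = 328, cy_7 = 276, r_7 = 52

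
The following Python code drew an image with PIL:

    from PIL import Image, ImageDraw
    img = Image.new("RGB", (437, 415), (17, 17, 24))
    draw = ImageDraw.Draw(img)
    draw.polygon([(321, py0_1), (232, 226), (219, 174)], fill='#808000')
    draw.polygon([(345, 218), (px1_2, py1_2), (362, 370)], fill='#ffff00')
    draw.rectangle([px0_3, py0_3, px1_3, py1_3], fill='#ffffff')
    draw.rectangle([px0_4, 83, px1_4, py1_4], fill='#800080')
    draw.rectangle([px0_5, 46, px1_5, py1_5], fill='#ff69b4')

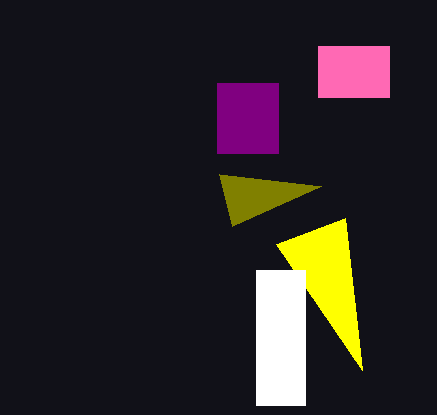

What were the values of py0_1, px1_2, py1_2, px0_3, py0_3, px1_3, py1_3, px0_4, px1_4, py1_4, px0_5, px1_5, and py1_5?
py0_1 = 186; px1_2 = 276; py1_2 = 244; px0_3 = 256; py0_3 = 270; px1_3 = 305; py1_3 = 405; px0_4 = 217; px1_4 = 278; py1_4 = 153; px0_5 = 318; px1_5 = 389; py1_5 = 97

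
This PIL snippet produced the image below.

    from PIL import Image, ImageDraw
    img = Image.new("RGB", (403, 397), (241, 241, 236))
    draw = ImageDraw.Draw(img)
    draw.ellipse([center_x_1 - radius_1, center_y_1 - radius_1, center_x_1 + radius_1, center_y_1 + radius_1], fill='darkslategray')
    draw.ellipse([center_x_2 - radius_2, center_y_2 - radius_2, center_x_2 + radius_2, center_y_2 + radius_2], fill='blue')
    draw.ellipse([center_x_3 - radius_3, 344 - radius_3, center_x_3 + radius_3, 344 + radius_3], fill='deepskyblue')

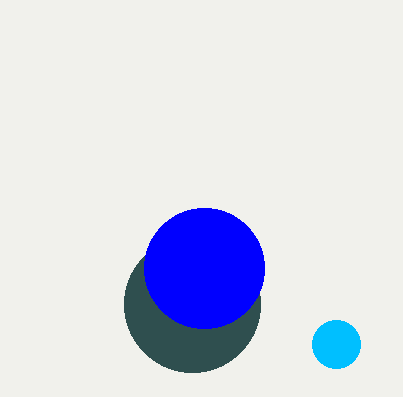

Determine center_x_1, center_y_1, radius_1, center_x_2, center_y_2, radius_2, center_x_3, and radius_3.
center_x_1 = 192, center_y_1 = 304, radius_1 = 68, center_x_2 = 204, center_y_2 = 268, radius_2 = 60, center_x_3 = 336, radius_3 = 24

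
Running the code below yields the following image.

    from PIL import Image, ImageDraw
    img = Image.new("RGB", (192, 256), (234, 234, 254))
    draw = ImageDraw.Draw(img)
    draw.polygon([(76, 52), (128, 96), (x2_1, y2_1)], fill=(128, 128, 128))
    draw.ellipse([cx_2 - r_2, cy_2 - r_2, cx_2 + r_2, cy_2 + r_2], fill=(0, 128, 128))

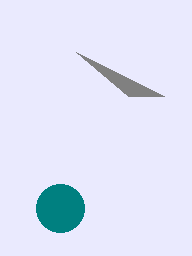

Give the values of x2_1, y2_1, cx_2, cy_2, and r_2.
x2_1 = 164; y2_1 = 96; cx_2 = 60; cy_2 = 208; r_2 = 24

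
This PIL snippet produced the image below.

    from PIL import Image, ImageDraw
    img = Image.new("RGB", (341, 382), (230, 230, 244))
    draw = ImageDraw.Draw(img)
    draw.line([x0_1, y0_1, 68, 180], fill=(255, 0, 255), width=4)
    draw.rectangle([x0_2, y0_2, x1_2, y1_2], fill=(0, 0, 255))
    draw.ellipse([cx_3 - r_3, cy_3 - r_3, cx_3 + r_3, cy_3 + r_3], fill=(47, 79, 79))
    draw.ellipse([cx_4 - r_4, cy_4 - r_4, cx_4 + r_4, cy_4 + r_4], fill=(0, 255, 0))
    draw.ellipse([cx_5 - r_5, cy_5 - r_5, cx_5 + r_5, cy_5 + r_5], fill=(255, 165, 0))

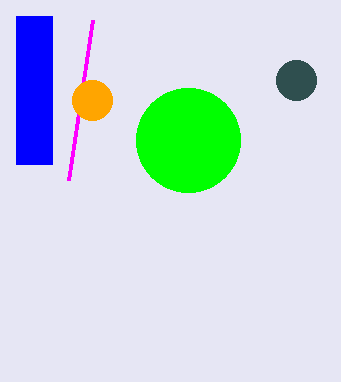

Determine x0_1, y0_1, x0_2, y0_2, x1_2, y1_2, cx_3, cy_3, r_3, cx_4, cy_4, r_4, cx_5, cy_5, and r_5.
x0_1 = 92; y0_1 = 20; x0_2 = 16; y0_2 = 16; x1_2 = 52; y1_2 = 164; cx_3 = 296; cy_3 = 80; r_3 = 20; cx_4 = 188; cy_4 = 140; r_4 = 52; cx_5 = 92; cy_5 = 100; r_5 = 20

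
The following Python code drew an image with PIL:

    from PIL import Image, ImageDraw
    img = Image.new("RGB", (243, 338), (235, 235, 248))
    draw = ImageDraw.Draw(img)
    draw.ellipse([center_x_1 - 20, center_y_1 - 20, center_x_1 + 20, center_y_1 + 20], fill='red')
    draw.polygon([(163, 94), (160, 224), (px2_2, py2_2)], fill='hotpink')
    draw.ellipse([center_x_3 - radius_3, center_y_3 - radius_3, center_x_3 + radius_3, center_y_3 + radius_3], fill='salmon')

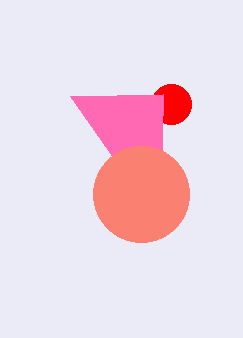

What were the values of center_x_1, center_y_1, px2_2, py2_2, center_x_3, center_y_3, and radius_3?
center_x_1 = 171
center_y_1 = 104
px2_2 = 70
py2_2 = 96
center_x_3 = 141
center_y_3 = 194
radius_3 = 48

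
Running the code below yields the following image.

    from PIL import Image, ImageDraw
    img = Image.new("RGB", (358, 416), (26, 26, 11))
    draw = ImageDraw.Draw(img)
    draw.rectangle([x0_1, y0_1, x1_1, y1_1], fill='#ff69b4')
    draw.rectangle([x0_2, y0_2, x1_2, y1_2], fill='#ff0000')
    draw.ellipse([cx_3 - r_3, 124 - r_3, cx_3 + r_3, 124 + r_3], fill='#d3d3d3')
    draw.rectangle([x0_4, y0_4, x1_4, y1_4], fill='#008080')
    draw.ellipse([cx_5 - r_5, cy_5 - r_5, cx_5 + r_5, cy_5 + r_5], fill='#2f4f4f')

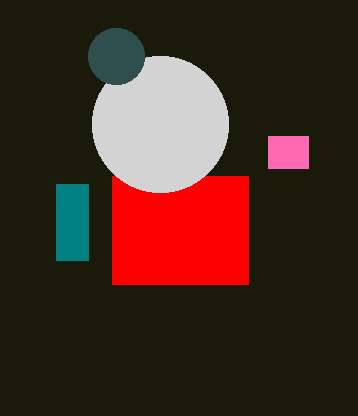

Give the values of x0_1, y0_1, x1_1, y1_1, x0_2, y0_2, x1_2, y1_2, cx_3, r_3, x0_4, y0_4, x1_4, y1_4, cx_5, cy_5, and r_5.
x0_1 = 268, y0_1 = 136, x1_1 = 308, y1_1 = 168, x0_2 = 112, y0_2 = 176, x1_2 = 248, y1_2 = 284, cx_3 = 160, r_3 = 68, x0_4 = 56, y0_4 = 184, x1_4 = 88, y1_4 = 260, cx_5 = 116, cy_5 = 56, r_5 = 28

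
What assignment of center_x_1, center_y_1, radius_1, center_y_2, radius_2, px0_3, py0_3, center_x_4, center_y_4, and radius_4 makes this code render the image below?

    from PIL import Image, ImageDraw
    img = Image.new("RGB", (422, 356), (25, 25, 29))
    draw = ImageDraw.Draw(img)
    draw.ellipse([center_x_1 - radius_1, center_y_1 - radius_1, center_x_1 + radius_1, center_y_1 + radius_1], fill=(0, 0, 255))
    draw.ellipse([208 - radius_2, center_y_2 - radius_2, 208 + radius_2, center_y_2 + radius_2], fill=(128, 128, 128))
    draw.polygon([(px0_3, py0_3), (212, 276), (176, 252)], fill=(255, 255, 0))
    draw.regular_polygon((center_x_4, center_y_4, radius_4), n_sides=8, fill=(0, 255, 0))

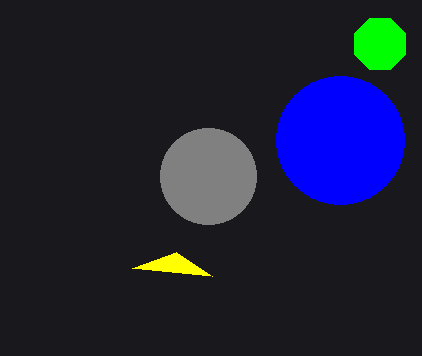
center_x_1 = 340; center_y_1 = 140; radius_1 = 64; center_y_2 = 176; radius_2 = 48; px0_3 = 132; py0_3 = 268; center_x_4 = 380; center_y_4 = 44; radius_4 = 28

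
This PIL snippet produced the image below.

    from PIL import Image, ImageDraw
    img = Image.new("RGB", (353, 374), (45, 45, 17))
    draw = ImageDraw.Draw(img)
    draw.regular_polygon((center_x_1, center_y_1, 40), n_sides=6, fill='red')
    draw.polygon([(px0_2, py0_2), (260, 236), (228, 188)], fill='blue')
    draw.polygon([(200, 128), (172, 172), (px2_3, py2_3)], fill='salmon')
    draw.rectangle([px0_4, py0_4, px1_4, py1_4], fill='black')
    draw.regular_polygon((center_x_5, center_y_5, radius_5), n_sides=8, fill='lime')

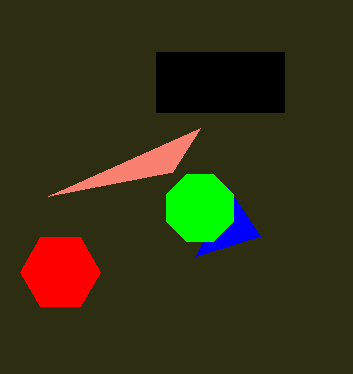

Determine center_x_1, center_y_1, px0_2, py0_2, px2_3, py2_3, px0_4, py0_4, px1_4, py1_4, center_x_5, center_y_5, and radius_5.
center_x_1 = 60; center_y_1 = 272; px0_2 = 196; py0_2 = 256; px2_3 = 48; py2_3 = 196; px0_4 = 156; py0_4 = 52; px1_4 = 284; py1_4 = 112; center_x_5 = 200; center_y_5 = 208; radius_5 = 36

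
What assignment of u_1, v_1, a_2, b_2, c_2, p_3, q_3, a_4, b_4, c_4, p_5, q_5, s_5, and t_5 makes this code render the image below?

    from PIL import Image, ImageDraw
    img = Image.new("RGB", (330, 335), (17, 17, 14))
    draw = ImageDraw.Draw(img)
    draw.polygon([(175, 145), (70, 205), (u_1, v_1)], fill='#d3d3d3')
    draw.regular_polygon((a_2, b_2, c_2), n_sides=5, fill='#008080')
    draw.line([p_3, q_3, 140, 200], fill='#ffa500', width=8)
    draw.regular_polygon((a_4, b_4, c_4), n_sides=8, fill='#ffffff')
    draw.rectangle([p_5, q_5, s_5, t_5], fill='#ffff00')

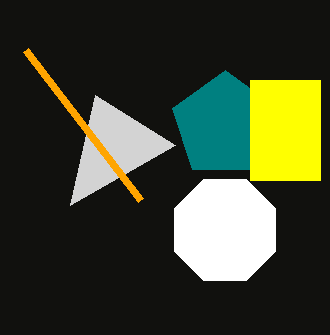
u_1 = 95; v_1 = 95; a_2 = 225; b_2 = 125; c_2 = 55; p_3 = 25; q_3 = 50; a_4 = 225; b_4 = 230; c_4 = 55; p_5 = 250; q_5 = 80; s_5 = 320; t_5 = 180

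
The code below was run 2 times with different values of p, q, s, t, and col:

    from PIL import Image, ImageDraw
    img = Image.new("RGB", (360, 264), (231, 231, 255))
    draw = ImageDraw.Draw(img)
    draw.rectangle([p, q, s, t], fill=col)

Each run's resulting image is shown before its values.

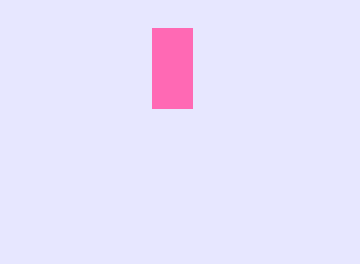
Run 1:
p = 152
q = 28
s = 192
t = 108
col = 'hotpink'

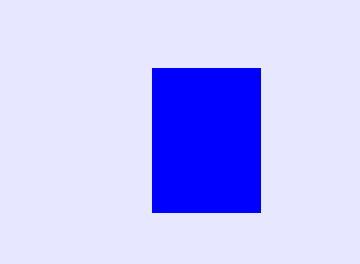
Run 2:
p = 152, q = 68, s = 260, t = 212, col = 'blue'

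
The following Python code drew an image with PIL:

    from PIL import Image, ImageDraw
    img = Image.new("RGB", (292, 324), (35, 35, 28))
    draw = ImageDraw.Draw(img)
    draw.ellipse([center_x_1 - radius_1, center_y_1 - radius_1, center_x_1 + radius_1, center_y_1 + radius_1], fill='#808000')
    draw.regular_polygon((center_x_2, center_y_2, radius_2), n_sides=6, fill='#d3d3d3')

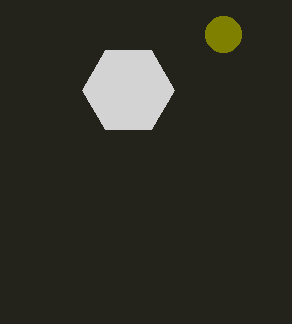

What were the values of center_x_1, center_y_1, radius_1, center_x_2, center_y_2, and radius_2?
center_x_1 = 223
center_y_1 = 34
radius_1 = 18
center_x_2 = 128
center_y_2 = 90
radius_2 = 46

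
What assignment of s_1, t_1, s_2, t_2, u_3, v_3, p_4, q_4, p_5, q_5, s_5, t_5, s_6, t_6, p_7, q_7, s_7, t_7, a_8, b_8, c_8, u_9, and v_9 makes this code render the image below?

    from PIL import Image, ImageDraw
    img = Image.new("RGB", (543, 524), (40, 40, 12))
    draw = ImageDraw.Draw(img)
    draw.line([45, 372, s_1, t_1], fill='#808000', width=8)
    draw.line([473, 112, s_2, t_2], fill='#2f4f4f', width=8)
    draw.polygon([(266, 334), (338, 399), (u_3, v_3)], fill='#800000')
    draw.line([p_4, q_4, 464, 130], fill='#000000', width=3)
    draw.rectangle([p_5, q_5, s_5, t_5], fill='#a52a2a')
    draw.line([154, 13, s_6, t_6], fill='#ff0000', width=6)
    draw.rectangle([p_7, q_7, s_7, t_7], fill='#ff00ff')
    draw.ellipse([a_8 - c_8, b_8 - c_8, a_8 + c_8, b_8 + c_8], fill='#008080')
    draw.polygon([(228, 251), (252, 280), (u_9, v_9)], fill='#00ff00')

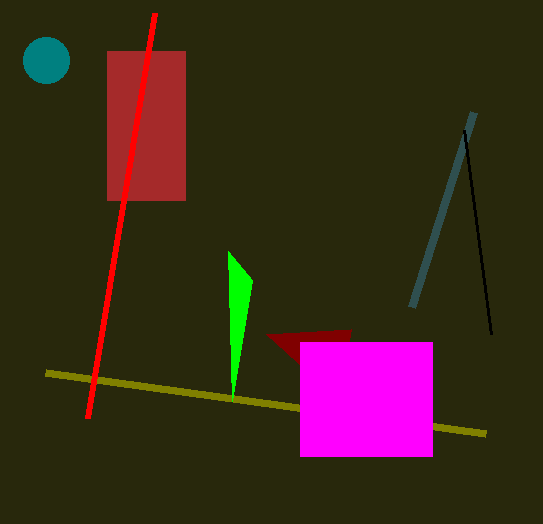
s_1 = 485
t_1 = 433
s_2 = 411
t_2 = 307
u_3 = 351
v_3 = 329
p_4 = 491
q_4 = 334
p_5 = 107
q_5 = 51
s_5 = 185
t_5 = 200
s_6 = 87
t_6 = 418
p_7 = 300
q_7 = 342
s_7 = 432
t_7 = 456
a_8 = 46
b_8 = 60
c_8 = 23
u_9 = 232
v_9 = 401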